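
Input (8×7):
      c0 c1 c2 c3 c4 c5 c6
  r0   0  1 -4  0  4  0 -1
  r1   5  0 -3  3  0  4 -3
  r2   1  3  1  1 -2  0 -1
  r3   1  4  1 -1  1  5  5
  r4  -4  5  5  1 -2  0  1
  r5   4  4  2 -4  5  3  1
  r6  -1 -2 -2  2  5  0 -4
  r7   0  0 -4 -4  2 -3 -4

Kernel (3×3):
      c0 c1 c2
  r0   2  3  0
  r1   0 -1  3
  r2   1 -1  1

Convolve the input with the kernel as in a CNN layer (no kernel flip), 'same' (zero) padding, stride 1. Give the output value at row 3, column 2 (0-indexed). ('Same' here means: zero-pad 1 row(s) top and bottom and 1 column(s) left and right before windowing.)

6

The receptive field on the zero-padded input at this output position is [3 1 1 / 4 1 -1 / 5 5 1]. Elementwise product with the kernel and sum: 3·2 + 1·3 + 1·-1 + -1·3 + 5·1 + 5·-1 + 1·1.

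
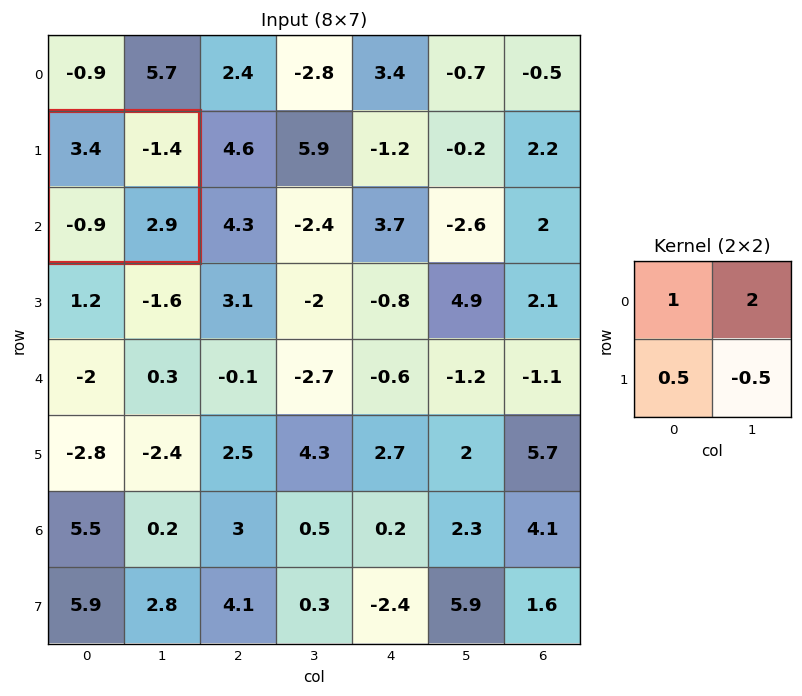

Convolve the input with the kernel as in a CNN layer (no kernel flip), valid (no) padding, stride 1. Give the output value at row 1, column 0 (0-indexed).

The receptive field on the input at this output position is [3.4 -1.4 / -0.9 2.9]. Elementwise product with the kernel and sum: 3.4·1 + -1.4·2 + -0.9·0.5 + 2.9·-0.5.

-1.3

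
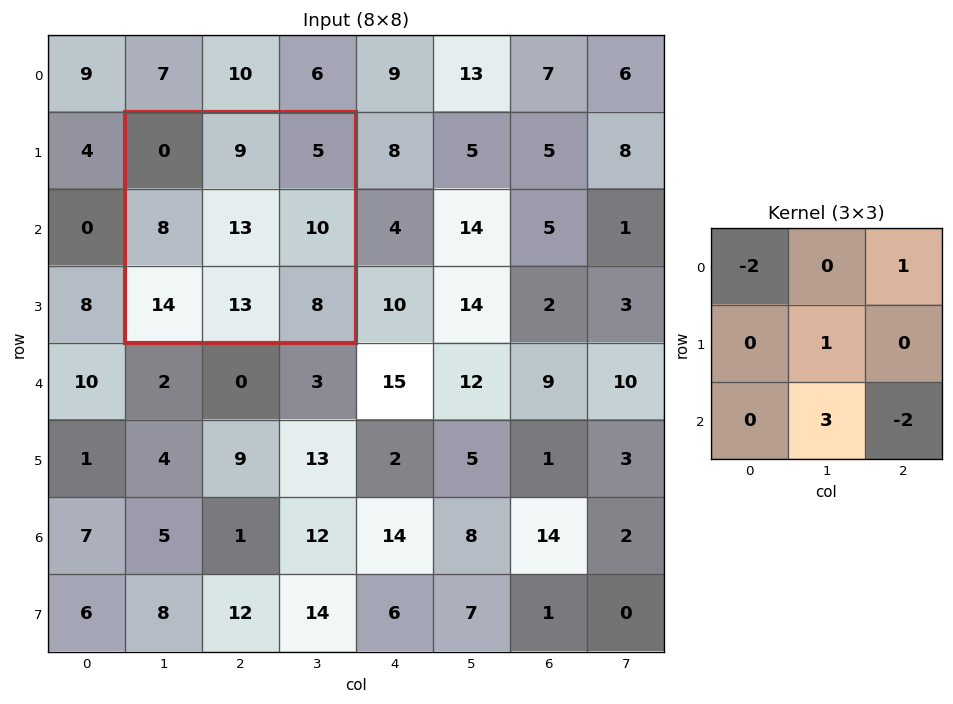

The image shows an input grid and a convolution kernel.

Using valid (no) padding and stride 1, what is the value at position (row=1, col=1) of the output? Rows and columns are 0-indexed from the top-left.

41

The receptive field on the input at this output position is [0 9 5 / 8 13 10 / 14 13 8]. Elementwise product with the kernel and sum: 0·-2 + 5·1 + 13·1 + 13·3 + 8·-2.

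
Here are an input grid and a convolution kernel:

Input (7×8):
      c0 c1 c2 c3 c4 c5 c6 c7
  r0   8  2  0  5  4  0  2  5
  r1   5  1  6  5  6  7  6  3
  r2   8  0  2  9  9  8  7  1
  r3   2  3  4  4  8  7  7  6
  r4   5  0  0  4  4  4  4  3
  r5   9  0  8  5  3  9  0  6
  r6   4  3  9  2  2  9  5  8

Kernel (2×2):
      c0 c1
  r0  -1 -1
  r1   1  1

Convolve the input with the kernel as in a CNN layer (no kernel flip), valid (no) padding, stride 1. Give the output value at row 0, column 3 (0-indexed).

2

The receptive field on the input at this output position is [5 4 / 5 6]. Elementwise product with the kernel and sum: 5·-1 + 4·-1 + 5·1 + 6·1.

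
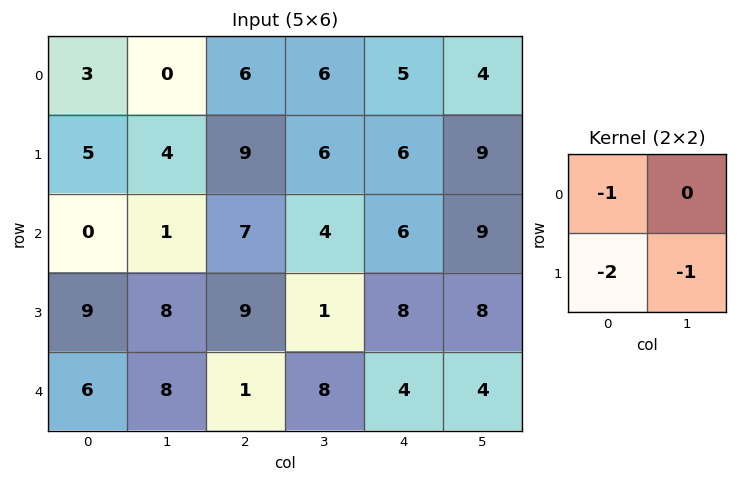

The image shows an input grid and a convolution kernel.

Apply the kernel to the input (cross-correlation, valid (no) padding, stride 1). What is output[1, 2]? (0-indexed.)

-27

The receptive field on the input at this output position is [9 6 / 7 4]. Elementwise product with the kernel and sum: 9·-1 + 7·-2 + 4·-1.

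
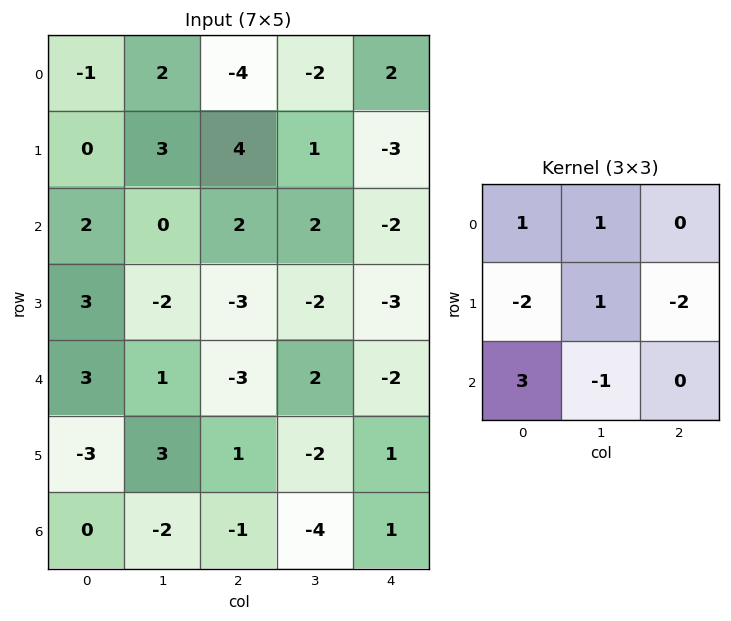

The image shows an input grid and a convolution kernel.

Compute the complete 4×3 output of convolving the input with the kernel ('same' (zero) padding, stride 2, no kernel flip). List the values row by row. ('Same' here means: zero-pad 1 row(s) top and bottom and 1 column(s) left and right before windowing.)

Output[0,0]: The receptive field on the zero-padded input at this output position is [0 0 0 / 0 -1 2 / 0 0 3]. Elementwise product with the kernel and sum: 0·1 + 0·1 + 0·-2 + -1·1 + 2·-2 + 0·3 + 0·-1.

-5 1 12
-1 2 -11
7 -6 -18
1 15 8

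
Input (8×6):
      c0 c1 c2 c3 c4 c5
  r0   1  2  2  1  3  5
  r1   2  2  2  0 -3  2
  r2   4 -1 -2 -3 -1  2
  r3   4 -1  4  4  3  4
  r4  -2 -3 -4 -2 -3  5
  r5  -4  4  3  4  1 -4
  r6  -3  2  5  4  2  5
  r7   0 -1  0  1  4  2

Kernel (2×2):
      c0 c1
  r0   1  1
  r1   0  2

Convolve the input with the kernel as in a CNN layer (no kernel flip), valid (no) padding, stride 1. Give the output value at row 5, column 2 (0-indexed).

The receptive field on the input at this output position is [3 4 / 5 4]. Elementwise product with the kernel and sum: 3·1 + 4·1 + 4·2.

15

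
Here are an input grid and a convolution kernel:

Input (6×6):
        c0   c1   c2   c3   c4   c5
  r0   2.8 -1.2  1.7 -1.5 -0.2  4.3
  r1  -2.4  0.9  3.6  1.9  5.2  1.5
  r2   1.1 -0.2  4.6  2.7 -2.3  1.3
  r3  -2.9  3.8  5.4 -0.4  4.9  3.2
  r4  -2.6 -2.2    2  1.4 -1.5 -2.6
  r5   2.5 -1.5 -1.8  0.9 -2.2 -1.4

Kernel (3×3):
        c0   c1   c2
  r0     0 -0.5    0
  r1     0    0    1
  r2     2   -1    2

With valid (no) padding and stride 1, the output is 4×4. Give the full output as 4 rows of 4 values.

Output[0,0]: The receptive field on the input at this output position is [2.8 -1.2 1.7 / -2.4 0.9 3.6 / 1.1 -0.2 4.6]. Elementwise product with the kernel and sum: -1.2·-0.5 + 3.6·1 + 1.1·2 + -0.2·-1 + 4.6·2.
Output[0,1]: The receptive field on the input at this output position is [-1.2 1.7 -1.5 / 0.9 3.6 1.9 / -0.2 4.6 2.7]. Elementwise product with the kernel and sum: 1.7·-0.5 + 1.9·1 + -0.2·2 + 4.6·-1 + 2.7·2.

15.8 1.45 7.85 11.9
5.35 2.3 17.75 -0.6
6.5 -6.3 3.15 3.45
3 -0.7 -10.2 -3.85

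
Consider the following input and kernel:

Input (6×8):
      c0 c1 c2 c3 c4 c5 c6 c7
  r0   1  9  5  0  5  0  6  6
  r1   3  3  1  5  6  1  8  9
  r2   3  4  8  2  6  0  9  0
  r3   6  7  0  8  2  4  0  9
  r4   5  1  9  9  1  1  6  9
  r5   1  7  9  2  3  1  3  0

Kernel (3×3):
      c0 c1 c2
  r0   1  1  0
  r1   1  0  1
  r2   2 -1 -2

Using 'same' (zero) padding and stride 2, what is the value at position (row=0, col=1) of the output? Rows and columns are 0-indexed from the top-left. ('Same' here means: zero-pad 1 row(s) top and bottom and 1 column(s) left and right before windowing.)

The receptive field on the zero-padded input at this output position is [0 0 0 / 9 5 0 / 3 1 5]. Elementwise product with the kernel and sum: 0·1 + 0·1 + 9·1 + 0·1 + 3·2 + 1·-1 + 5·-2.

4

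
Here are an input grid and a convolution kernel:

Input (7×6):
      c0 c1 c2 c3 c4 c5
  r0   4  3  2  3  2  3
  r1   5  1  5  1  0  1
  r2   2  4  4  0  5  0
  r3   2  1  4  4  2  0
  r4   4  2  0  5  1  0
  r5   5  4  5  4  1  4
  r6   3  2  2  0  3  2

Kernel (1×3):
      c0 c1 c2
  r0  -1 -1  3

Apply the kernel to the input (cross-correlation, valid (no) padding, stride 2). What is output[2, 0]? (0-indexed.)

-6

The receptive field on the input at this output position is [4 2 0]. Elementwise product with the kernel and sum: 4·-1 + 2·-1 + 0·3.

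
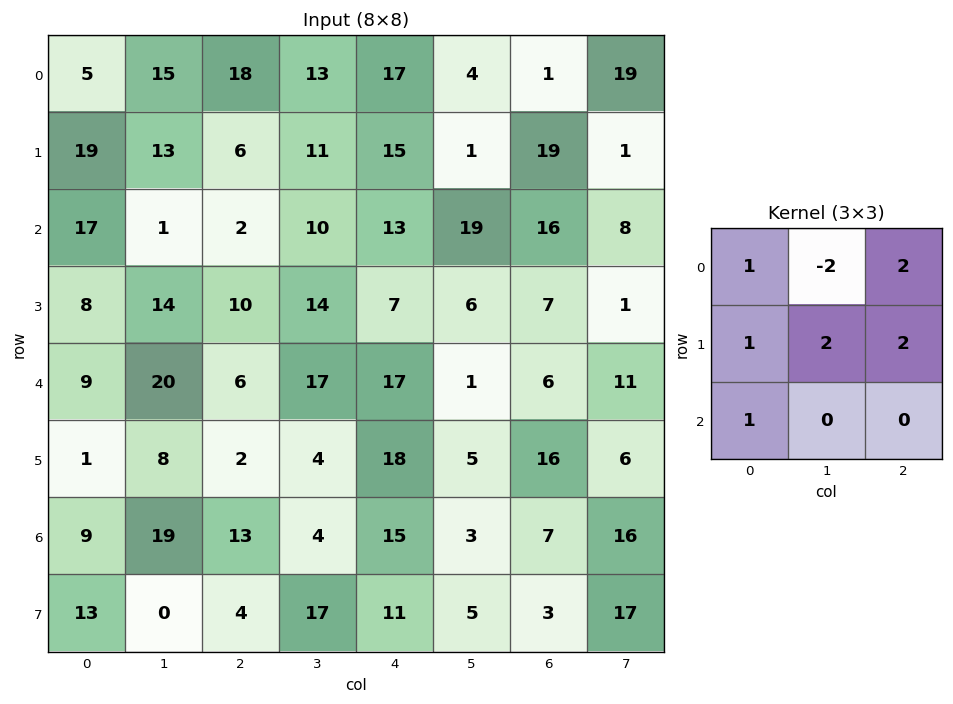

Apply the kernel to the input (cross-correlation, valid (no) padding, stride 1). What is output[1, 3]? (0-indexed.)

71

The receptive field on the input at this output position is [11 15 1 / 10 13 19 / 14 7 6]. Elementwise product with the kernel and sum: 11·1 + 15·-2 + 1·2 + 10·1 + 13·2 + 19·2 + 14·1.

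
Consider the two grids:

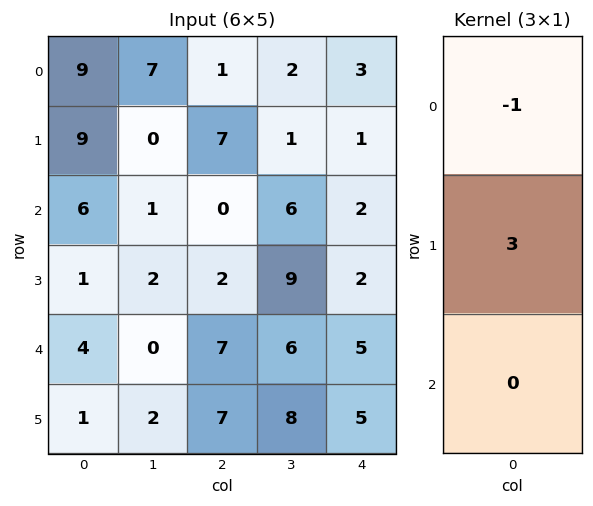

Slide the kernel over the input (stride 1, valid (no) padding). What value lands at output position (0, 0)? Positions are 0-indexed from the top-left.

The receptive field on the input at this output position is [9 / 9 / 6]. Elementwise product with the kernel and sum: 9·-1 + 9·3.

18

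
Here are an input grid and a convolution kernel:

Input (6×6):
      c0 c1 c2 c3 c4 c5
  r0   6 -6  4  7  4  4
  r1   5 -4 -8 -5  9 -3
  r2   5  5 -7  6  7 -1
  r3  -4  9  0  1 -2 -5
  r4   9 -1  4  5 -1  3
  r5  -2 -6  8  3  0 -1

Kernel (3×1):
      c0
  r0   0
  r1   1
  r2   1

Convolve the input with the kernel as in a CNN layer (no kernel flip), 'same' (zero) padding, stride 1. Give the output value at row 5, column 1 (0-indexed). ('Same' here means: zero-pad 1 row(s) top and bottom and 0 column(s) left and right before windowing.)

The receptive field on the zero-padded input at this output position is [-1 / -6 / 0]. Elementwise product with the kernel and sum: -6·1 + 0·1.

-6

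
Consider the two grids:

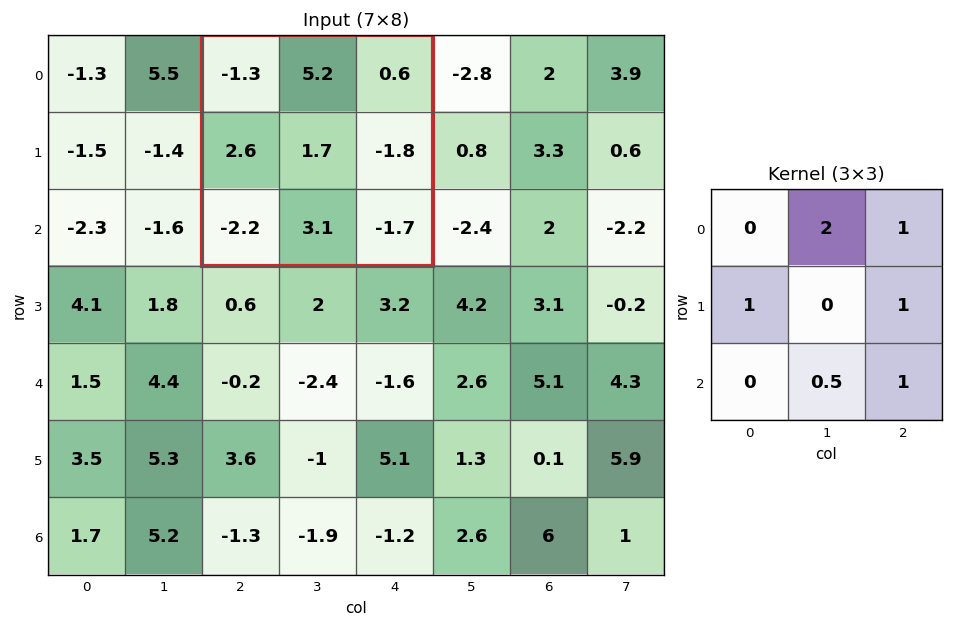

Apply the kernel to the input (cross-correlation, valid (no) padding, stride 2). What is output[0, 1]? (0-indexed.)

11.65

The receptive field on the input at this output position is [-1.3 5.2 0.6 / 2.6 1.7 -1.8 / -2.2 3.1 -1.7]. Elementwise product with the kernel and sum: 5.2·2 + 0.6·1 + 2.6·1 + -1.8·1 + 3.1·0.5 + -1.7·1.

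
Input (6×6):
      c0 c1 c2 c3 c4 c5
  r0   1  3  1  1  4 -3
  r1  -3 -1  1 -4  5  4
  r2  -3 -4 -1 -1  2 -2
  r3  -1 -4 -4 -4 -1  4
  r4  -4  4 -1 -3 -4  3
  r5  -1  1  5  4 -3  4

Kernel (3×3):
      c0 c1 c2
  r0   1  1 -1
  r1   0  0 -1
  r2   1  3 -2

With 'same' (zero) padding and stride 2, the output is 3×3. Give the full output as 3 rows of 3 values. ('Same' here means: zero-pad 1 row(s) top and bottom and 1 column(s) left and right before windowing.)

-10 9 6
7 -3 -16
-6 7 -25

Output[0,0]: The receptive field on the zero-padded input at this output position is [0 0 0 / 0 1 3 / 0 -3 -1]. Elementwise product with the kernel and sum: 0·1 + 0·1 + 0·-1 + 3·-1 + 0·1 + -3·3 + -1·-2.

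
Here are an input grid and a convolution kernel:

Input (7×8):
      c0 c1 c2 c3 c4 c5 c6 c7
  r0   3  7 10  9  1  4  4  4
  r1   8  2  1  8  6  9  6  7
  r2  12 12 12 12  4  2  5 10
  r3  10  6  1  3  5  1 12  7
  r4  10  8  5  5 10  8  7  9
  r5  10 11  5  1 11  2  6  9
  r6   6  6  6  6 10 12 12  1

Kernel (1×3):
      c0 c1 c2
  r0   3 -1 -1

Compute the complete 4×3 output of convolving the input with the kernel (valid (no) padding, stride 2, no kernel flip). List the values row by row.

Output[0,0]: The receptive field on the input at this output position is [3 7 10]. Elementwise product with the kernel and sum: 3·3 + 7·-1 + 10·-1.

-8 20 -5
12 20 5
17 0 15
6 2 6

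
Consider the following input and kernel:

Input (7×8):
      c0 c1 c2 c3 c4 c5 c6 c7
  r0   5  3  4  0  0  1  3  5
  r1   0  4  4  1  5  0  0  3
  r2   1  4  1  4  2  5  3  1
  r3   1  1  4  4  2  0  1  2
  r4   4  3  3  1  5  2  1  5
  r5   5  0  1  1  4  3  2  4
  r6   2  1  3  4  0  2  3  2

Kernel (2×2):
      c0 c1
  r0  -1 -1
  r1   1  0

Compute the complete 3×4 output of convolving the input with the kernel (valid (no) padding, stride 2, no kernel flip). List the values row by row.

-8 0 4 -8
-4 -1 -5 -3
-2 -3 -3 -4

Output[0,0]: The receptive field on the input at this output position is [5 3 / 0 4]. Elementwise product with the kernel and sum: 5·-1 + 3·-1 + 0·1.
Output[0,1]: The receptive field on the input at this output position is [4 0 / 4 1]. Elementwise product with the kernel and sum: 4·-1 + 0·-1 + 4·1.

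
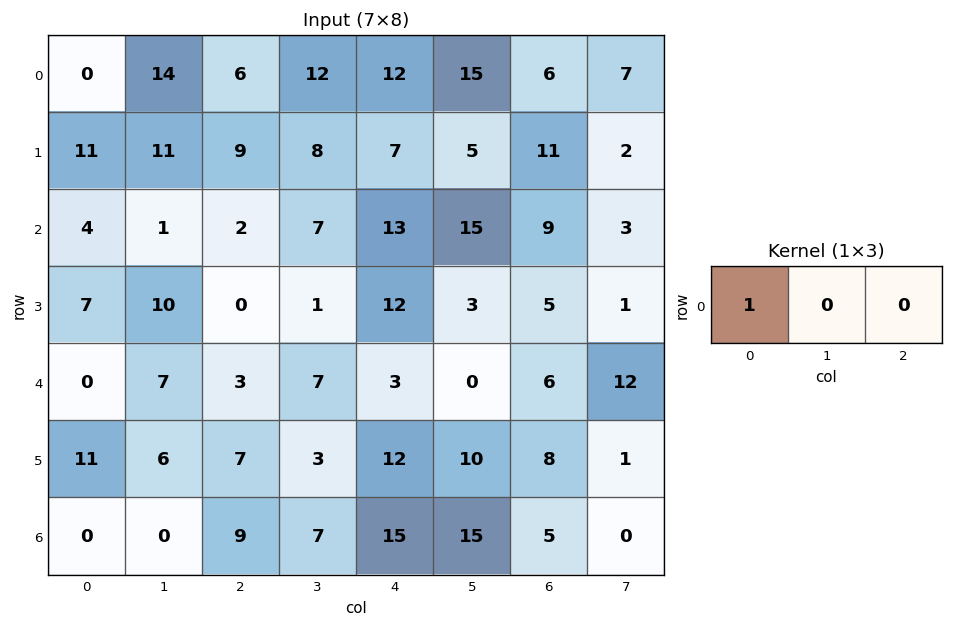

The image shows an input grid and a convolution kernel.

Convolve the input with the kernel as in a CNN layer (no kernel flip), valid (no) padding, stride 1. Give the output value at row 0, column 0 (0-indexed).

The receptive field on the input at this output position is [0 14 6]. Elementwise product with the kernel and sum: 0·1.

0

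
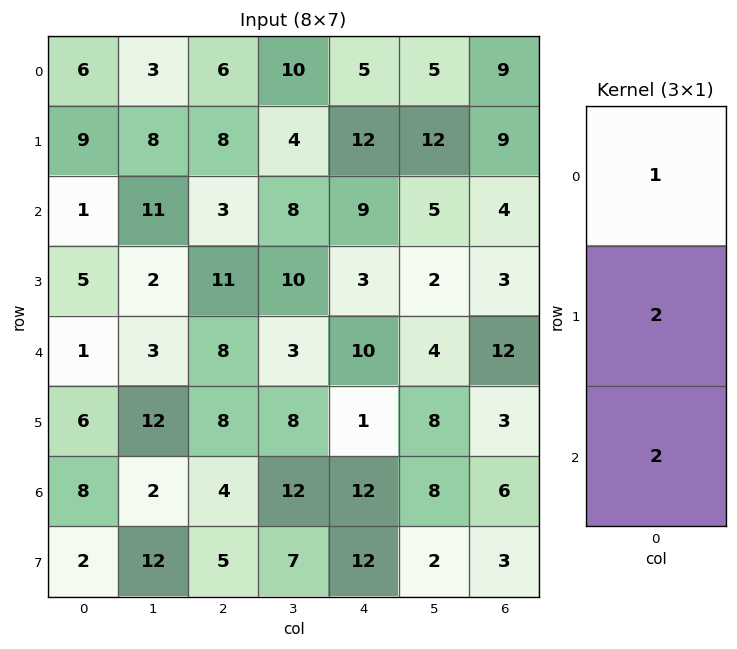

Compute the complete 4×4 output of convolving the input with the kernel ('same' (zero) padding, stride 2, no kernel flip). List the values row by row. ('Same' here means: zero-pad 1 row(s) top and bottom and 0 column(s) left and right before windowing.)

30 28 34 36
21 36 36 23
19 43 25 33
26 26 49 21

Output[0,0]: The receptive field on the zero-padded input at this output position is [0 / 6 / 9]. Elementwise product with the kernel and sum: 0·1 + 6·2 + 9·2.
Output[0,1]: The receptive field on the zero-padded input at this output position is [0 / 6 / 8]. Elementwise product with the kernel and sum: 0·1 + 6·2 + 8·2.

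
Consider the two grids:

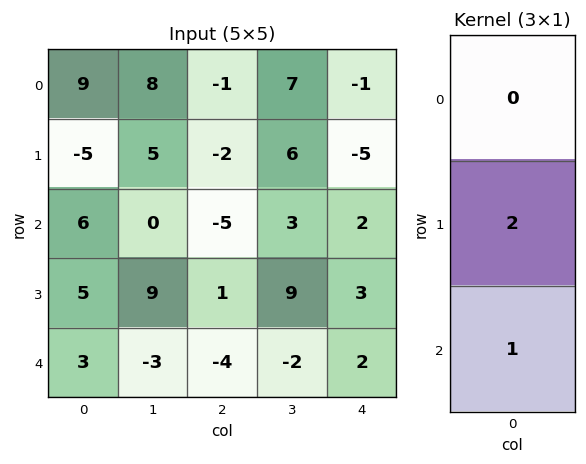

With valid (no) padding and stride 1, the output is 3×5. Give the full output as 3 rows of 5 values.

Output[0,0]: The receptive field on the input at this output position is [9 / -5 / 6]. Elementwise product with the kernel and sum: -5·2 + 6·1.

-4 10 -9 15 -8
17 9 -9 15 7
13 15 -2 16 8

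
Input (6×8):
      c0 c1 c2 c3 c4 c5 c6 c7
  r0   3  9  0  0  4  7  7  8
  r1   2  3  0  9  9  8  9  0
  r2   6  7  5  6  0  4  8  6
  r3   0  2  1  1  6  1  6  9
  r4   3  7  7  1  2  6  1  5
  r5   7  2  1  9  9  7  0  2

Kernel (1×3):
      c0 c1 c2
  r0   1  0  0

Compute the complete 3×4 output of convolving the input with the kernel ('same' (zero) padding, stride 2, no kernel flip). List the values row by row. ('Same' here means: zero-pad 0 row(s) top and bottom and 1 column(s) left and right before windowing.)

Output[0,0]: The receptive field on the zero-padded input at this output position is [0 3 9]. Elementwise product with the kernel and sum: 0·1.
Output[0,1]: The receptive field on the zero-padded input at this output position is [9 0 0]. Elementwise product with the kernel and sum: 9·1.

0 9 0 7
0 7 6 4
0 7 1 6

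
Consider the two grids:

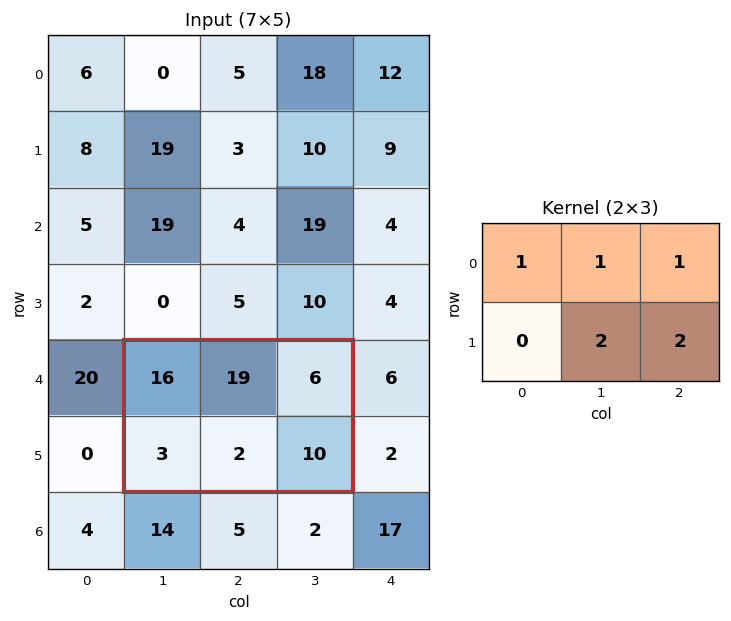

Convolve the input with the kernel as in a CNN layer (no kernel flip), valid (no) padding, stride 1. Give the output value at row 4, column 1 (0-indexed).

65

The receptive field on the input at this output position is [16 19 6 / 3 2 10]. Elementwise product with the kernel and sum: 16·1 + 19·1 + 6·1 + 2·2 + 10·2.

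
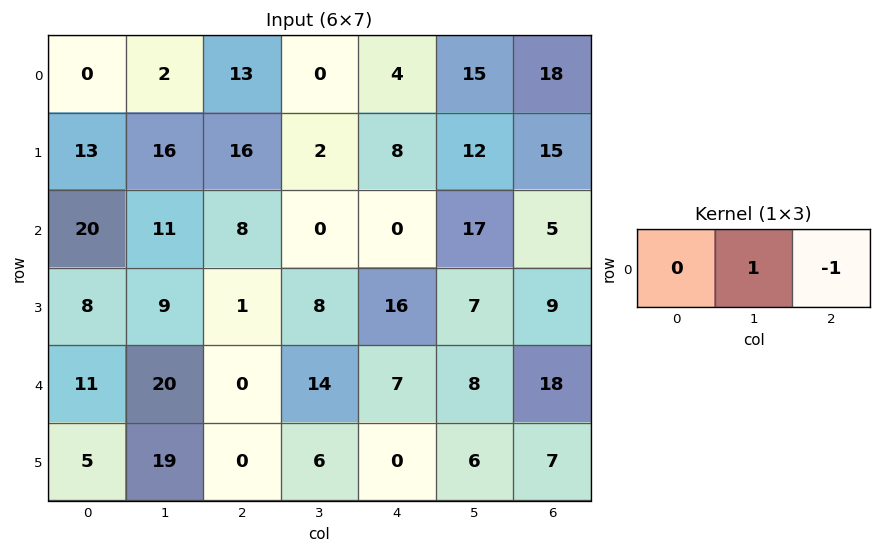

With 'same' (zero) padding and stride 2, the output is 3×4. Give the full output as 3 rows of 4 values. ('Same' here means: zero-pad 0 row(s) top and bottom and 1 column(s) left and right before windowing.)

-2 13 -11 18
9 8 -17 5
-9 -14 -1 18

Output[0,0]: The receptive field on the zero-padded input at this output position is [0 0 2]. Elementwise product with the kernel and sum: 0·1 + 2·-1.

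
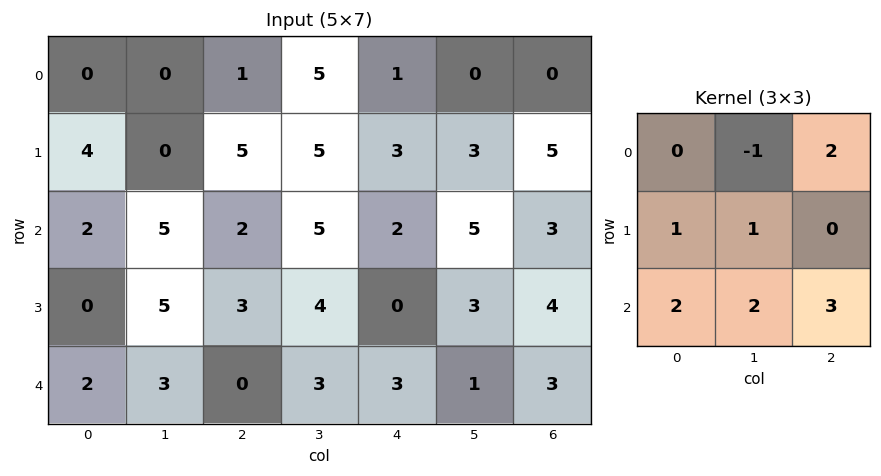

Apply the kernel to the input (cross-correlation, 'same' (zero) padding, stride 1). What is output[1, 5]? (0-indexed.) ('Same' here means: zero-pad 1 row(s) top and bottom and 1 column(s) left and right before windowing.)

The receptive field on the zero-padded input at this output position is [1 0 0 / 3 3 5 / 2 5 3]. Elementwise product with the kernel and sum: 0·-1 + 0·2 + 3·1 + 3·1 + 2·2 + 5·2 + 3·3.

29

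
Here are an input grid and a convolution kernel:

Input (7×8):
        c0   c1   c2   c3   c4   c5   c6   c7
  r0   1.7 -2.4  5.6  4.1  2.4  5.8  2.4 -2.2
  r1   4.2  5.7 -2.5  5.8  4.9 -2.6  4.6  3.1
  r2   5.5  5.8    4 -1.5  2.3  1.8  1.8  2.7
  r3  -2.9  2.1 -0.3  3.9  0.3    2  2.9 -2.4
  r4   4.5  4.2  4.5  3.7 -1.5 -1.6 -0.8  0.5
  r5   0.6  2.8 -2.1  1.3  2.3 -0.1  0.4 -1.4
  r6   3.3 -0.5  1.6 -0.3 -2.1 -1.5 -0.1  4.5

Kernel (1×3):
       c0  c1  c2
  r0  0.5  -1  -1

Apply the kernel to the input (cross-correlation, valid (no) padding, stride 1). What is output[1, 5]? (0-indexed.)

The receptive field on the input at this output position is [-2.6 4.6 3.1]. Elementwise product with the kernel and sum: -2.6·0.5 + 4.6·-1 + 3.1·-1.

-9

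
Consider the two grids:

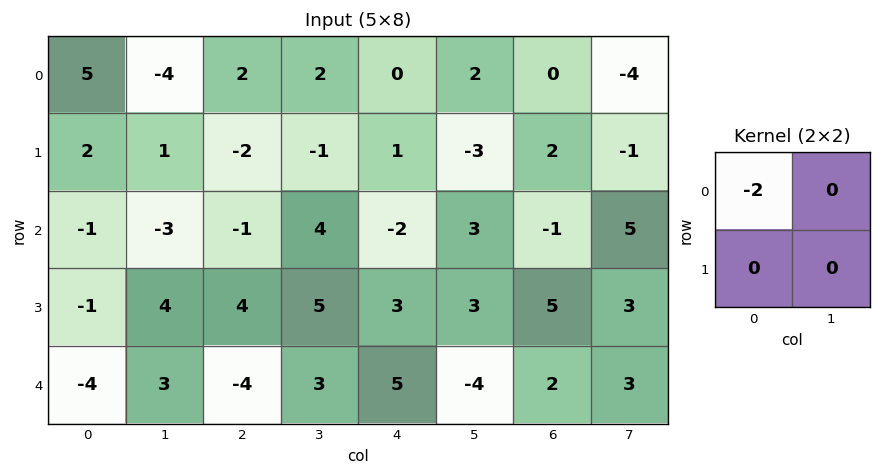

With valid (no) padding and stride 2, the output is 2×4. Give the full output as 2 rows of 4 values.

-10 -4 0 0
2 2 4 2

Output[0,0]: The receptive field on the input at this output position is [5 -4 / 2 1]. Elementwise product with the kernel and sum: 5·-2.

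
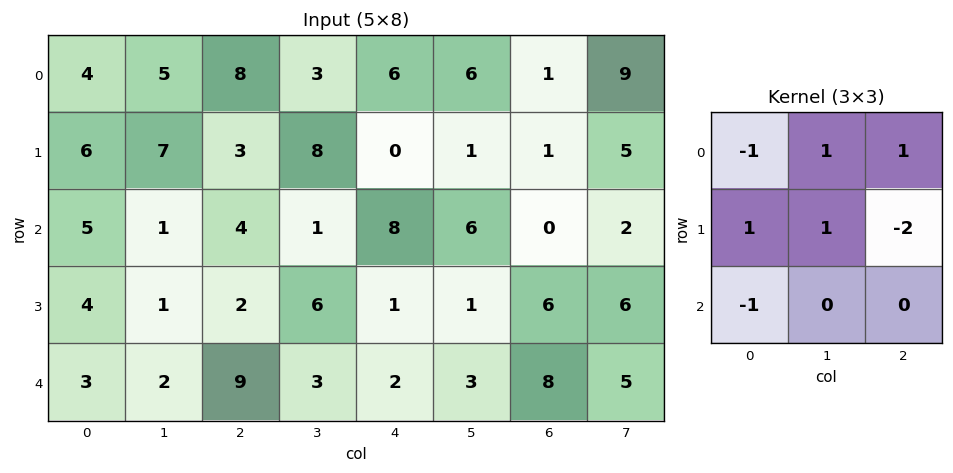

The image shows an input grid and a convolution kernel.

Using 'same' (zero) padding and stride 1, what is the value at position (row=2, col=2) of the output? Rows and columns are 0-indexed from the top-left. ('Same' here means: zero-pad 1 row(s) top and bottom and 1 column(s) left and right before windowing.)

6

The receptive field on the zero-padded input at this output position is [7 3 8 / 1 4 1 / 1 2 6]. Elementwise product with the kernel and sum: 7·-1 + 3·1 + 8·1 + 1·1 + 4·1 + 1·-2 + 1·-1.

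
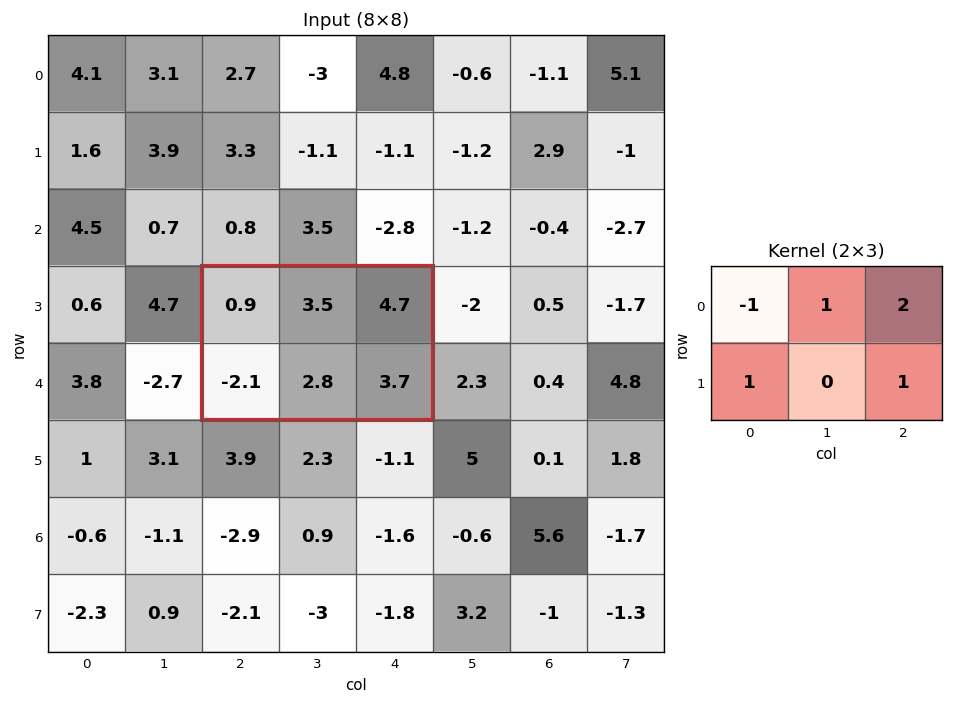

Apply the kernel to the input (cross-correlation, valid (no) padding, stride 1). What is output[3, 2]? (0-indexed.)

13.6

The receptive field on the input at this output position is [0.9 3.5 4.7 / -2.1 2.8 3.7]. Elementwise product with the kernel and sum: 0.9·-1 + 3.5·1 + 4.7·2 + -2.1·1 + 3.7·1.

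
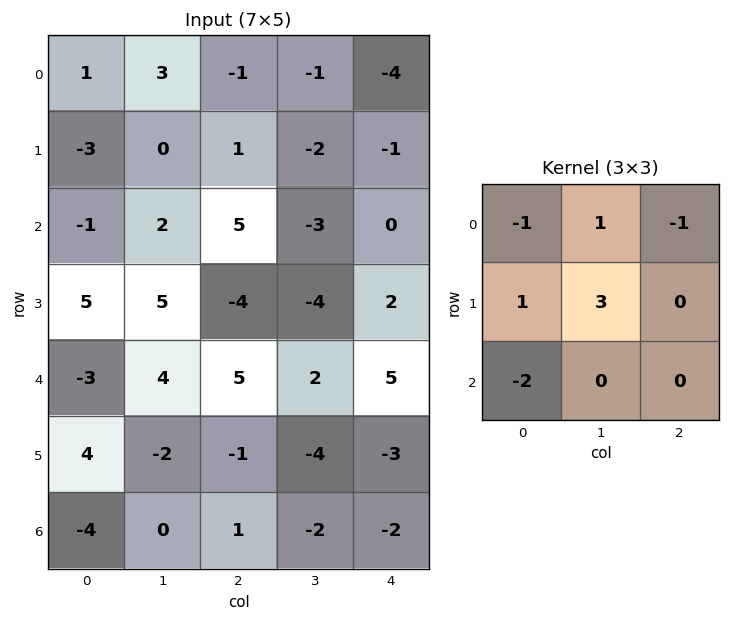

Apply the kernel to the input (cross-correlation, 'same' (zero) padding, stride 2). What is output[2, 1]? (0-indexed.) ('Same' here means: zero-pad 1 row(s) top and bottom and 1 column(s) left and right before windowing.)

The receptive field on the zero-padded input at this output position is [5 -4 -4 / 4 5 2 / -2 -1 -4]. Elementwise product with the kernel and sum: 5·-1 + -4·1 + -4·-1 + 4·1 + 5·3 + -2·-2.

18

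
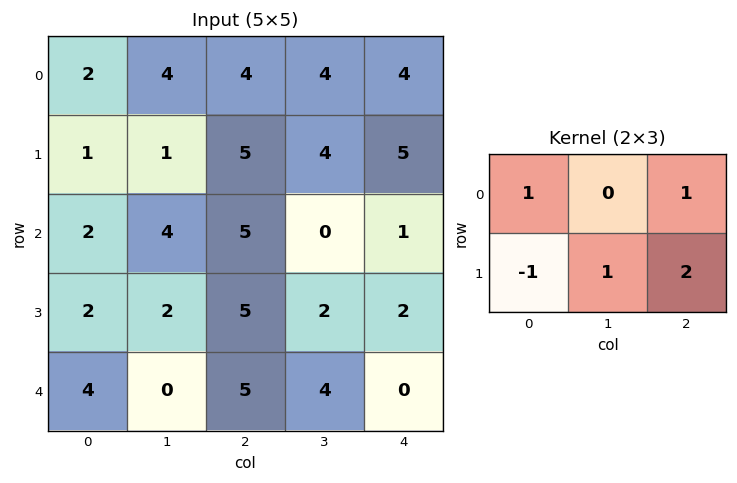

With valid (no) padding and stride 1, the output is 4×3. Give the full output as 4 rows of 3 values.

16 20 17
18 6 7
17 11 7
13 17 6

Output[0,0]: The receptive field on the input at this output position is [2 4 4 / 1 1 5]. Elementwise product with the kernel and sum: 2·1 + 4·1 + 1·-1 + 1·1 + 5·2.
Output[0,1]: The receptive field on the input at this output position is [4 4 4 / 1 5 4]. Elementwise product with the kernel and sum: 4·1 + 4·1 + 1·-1 + 5·1 + 4·2.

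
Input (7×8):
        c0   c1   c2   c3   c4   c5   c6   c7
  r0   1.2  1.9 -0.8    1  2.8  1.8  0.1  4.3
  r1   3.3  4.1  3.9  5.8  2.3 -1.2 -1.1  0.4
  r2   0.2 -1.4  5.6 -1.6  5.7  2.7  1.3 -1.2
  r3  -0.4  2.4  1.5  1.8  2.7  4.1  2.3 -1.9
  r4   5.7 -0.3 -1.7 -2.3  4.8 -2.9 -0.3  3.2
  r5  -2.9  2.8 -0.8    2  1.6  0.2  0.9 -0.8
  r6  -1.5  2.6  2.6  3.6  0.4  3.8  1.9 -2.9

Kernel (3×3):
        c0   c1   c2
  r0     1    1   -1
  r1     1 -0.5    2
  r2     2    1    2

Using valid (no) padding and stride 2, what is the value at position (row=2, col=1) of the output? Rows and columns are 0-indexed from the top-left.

The receptive field on the input at this output position is [-1.7 -2.3 4.8 / -0.8 2 1.6 / 2.6 3.6 0.4]. Elementwise product with the kernel and sum: -1.7·1 + -2.3·1 + 4.8·-1 + -0.8·1 + 2·-0.5 + 1.6·2 + 2.6·2 + 3.6·1 + 0.4·2.

2.2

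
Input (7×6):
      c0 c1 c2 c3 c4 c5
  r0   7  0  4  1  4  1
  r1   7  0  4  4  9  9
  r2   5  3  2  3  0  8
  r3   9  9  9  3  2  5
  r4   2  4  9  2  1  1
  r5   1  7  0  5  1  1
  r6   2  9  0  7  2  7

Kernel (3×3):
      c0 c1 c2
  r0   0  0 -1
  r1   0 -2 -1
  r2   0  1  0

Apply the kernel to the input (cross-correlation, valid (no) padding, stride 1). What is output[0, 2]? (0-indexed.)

The receptive field on the input at this output position is [4 1 4 / 4 4 9 / 2 3 0]. Elementwise product with the kernel and sum: 4·-1 + 4·-2 + 9·-1 + 3·1.

-18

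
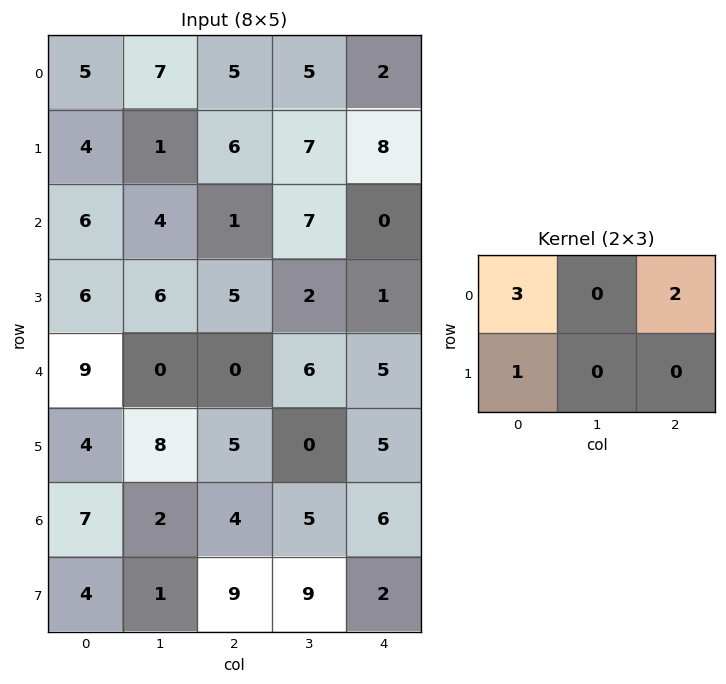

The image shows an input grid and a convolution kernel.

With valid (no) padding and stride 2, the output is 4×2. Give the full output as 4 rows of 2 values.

29 25
26 8
31 15
33 33

Output[0,0]: The receptive field on the input at this output position is [5 7 5 / 4 1 6]. Elementwise product with the kernel and sum: 5·3 + 5·2 + 4·1.
Output[0,1]: The receptive field on the input at this output position is [5 5 2 / 6 7 8]. Elementwise product with the kernel and sum: 5·3 + 2·2 + 6·1.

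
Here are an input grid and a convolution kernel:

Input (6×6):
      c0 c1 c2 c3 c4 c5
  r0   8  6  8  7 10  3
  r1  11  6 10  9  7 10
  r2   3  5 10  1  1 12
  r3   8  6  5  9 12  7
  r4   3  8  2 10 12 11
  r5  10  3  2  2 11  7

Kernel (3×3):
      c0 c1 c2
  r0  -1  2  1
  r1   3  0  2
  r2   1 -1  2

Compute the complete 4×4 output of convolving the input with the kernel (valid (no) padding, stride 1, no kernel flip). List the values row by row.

83 50 71 87
52 59 67 53
50 78 48 74
33 62 77 79

Output[0,0]: The receptive field on the input at this output position is [8 6 8 / 11 6 10 / 3 5 10]. Elementwise product with the kernel and sum: 8·-1 + 6·2 + 8·1 + 11·3 + 10·2 + 3·1 + 5·-1 + 10·2.
Output[0,1]: The receptive field on the input at this output position is [6 8 7 / 6 10 9 / 5 10 1]. Elementwise product with the kernel and sum: 6·-1 + 8·2 + 7·1 + 6·3 + 9·2 + 5·1 + 10·-1 + 1·2.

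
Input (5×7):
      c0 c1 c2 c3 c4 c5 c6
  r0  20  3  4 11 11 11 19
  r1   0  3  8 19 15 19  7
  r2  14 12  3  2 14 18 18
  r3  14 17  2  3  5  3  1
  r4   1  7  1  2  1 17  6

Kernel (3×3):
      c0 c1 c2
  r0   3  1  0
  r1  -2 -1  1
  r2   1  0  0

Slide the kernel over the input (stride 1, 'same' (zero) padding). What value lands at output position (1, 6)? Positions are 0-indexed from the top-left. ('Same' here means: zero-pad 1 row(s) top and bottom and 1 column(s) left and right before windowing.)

25

The receptive field on the zero-padded input at this output position is [11 19 0 / 19 7 0 / 18 18 0]. Elementwise product with the kernel and sum: 11·3 + 19·1 + 19·-2 + 7·-1 + 0·1 + 18·1.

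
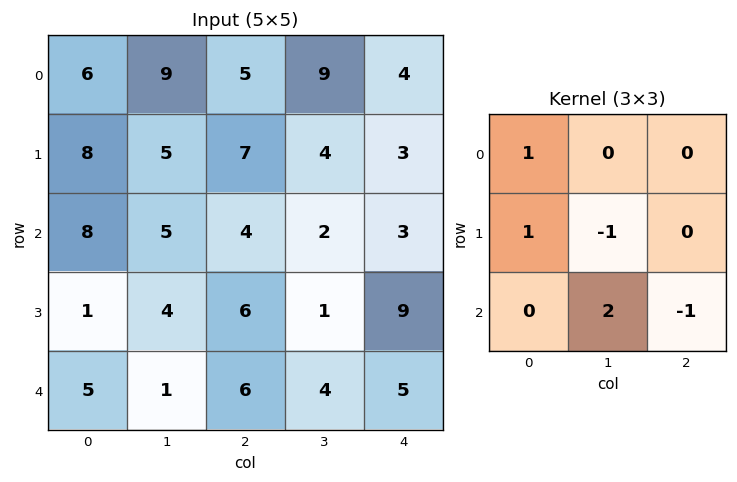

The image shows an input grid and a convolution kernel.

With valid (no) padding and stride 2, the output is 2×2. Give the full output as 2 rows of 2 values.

15 9
1 12

Output[0,0]: The receptive field on the input at this output position is [6 9 5 / 8 5 7 / 8 5 4]. Elementwise product with the kernel and sum: 6·1 + 8·1 + 5·-1 + 5·2 + 4·-1.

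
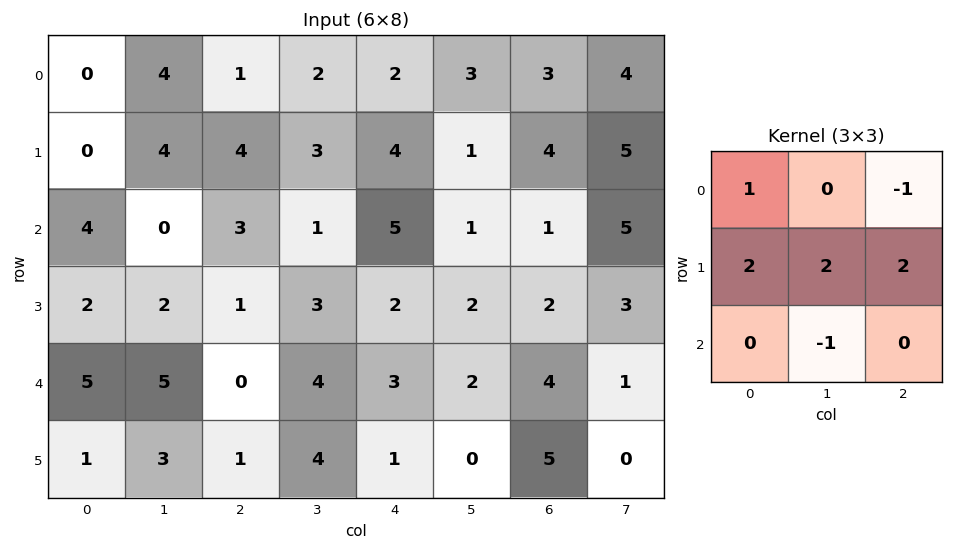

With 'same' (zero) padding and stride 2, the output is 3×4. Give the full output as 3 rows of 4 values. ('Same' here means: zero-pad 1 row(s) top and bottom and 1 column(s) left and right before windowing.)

8 10 10 16
2 8 14 8
17 16 18 8

Output[0,0]: The receptive field on the zero-padded input at this output position is [0 0 0 / 0 0 4 / 0 0 4]. Elementwise product with the kernel and sum: 0·1 + 0·-1 + 0·2 + 0·2 + 4·2 + 0·-1.
Output[0,1]: The receptive field on the zero-padded input at this output position is [0 0 0 / 4 1 2 / 4 4 3]. Elementwise product with the kernel and sum: 0·1 + 0·-1 + 4·2 + 1·2 + 2·2 + 4·-1.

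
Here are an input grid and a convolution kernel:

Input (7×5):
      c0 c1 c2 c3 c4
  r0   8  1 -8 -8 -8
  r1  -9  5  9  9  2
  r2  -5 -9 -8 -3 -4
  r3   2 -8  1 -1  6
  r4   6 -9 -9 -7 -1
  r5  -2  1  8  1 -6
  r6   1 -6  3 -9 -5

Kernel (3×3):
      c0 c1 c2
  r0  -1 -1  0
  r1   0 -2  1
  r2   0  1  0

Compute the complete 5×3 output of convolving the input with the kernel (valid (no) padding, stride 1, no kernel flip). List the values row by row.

Output[0,0]: The receptive field on the input at this output position is [8 1 -8 / -9 5 9 / -5 -9 -8]. Elementwise product with the kernel and sum: 8·-1 + 1·-1 + 5·-2 + 9·1 + -9·1.
Output[0,1]: The receptive field on the input at this output position is [1 -8 -8 / 5 9 9 / -9 -8 -3]. Elementwise product with the kernel and sum: 1·-1 + -8·-1 + 9·-2 + 9·1 + -8·1.

-19 -10 -3
6 0 -17
22 5 12
16 26 14
3 6 -1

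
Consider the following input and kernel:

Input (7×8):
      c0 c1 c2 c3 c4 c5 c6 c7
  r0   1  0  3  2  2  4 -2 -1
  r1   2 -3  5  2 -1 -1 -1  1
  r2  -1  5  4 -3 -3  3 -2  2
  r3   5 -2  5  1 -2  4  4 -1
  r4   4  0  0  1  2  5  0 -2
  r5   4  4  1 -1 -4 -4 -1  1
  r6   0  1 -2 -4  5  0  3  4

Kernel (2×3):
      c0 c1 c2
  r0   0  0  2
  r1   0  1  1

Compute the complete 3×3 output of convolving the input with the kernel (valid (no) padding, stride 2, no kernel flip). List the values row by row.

8 5 -6
11 -7 4
5 -1 -5

Output[0,0]: The receptive field on the input at this output position is [1 0 3 / 2 -3 5]. Elementwise product with the kernel and sum: 3·2 + -3·1 + 5·1.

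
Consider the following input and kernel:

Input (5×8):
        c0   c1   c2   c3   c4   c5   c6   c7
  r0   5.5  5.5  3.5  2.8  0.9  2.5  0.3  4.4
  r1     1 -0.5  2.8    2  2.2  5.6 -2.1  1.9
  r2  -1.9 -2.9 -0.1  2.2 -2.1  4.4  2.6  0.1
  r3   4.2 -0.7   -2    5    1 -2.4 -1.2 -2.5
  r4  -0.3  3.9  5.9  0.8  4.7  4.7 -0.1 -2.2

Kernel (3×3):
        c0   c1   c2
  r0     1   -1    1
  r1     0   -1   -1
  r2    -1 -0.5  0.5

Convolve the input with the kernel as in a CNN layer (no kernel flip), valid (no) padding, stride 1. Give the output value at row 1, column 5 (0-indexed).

The receptive field on the input at this output position is [5.6 -2.1 1.9 / 4.4 2.6 0.1 / -2.4 -1.2 -2.5]. Elementwise product with the kernel and sum: 5.6·1 + -2.1·-1 + 1.9·1 + 2.6·-1 + 0.1·-1 + -2.4·-1 + -1.2·-0.5 + -2.5·0.5.

8.65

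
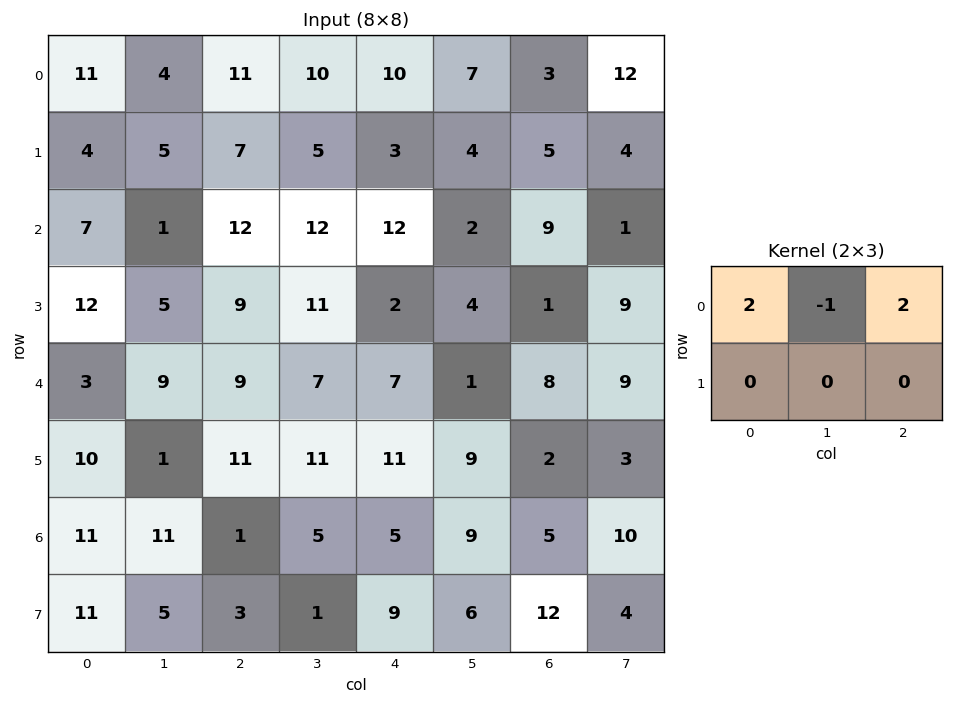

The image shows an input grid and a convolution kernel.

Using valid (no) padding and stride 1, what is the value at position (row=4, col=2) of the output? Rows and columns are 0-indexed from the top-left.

The receptive field on the input at this output position is [9 7 7 / 11 11 11]. Elementwise product with the kernel and sum: 9·2 + 7·-1 + 7·2.

25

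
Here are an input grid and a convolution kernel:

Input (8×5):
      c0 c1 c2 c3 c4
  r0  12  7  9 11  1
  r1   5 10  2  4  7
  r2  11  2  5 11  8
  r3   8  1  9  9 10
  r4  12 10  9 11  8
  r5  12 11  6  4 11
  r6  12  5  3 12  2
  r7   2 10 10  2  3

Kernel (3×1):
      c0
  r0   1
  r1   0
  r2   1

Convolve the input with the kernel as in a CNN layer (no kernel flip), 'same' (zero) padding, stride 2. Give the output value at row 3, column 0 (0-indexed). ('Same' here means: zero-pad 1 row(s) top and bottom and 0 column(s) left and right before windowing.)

The receptive field on the zero-padded input at this output position is [12 / 12 / 2]. Elementwise product with the kernel and sum: 12·1 + 2·1.

14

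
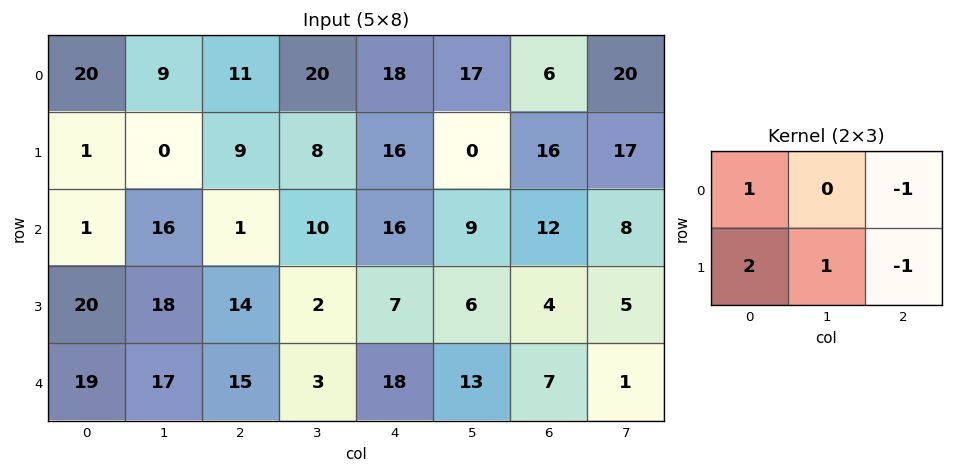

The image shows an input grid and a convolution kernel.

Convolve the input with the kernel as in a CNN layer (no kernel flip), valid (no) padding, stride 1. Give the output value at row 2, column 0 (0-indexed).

The receptive field on the input at this output position is [1 16 1 / 20 18 14]. Elementwise product with the kernel and sum: 1·1 + 1·-1 + 20·2 + 18·1 + 14·-1.

44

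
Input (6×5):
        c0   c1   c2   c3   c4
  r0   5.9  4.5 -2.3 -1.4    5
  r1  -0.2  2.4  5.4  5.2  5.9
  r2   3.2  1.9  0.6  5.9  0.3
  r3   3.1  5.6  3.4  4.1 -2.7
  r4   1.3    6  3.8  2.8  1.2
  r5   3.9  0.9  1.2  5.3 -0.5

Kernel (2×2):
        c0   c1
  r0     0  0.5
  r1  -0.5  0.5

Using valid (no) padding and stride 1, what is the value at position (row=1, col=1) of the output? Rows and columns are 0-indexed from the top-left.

2.05

The receptive field on the input at this output position is [2.4 5.4 / 1.9 0.6]. Elementwise product with the kernel and sum: 5.4·0.5 + 1.9·-0.5 + 0.6·0.5.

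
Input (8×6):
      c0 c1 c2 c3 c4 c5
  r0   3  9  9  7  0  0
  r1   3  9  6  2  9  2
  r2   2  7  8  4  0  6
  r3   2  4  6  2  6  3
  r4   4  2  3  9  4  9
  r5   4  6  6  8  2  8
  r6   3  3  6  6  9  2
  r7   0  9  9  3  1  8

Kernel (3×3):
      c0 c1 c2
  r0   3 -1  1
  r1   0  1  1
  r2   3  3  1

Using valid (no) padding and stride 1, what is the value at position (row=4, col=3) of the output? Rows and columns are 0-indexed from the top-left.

89

The receptive field on the input at this output position is [9 4 9 / 8 2 8 / 6 9 2]. Elementwise product with the kernel and sum: 9·3 + 4·-1 + 9·1 + 2·1 + 8·1 + 6·3 + 9·3 + 2·1.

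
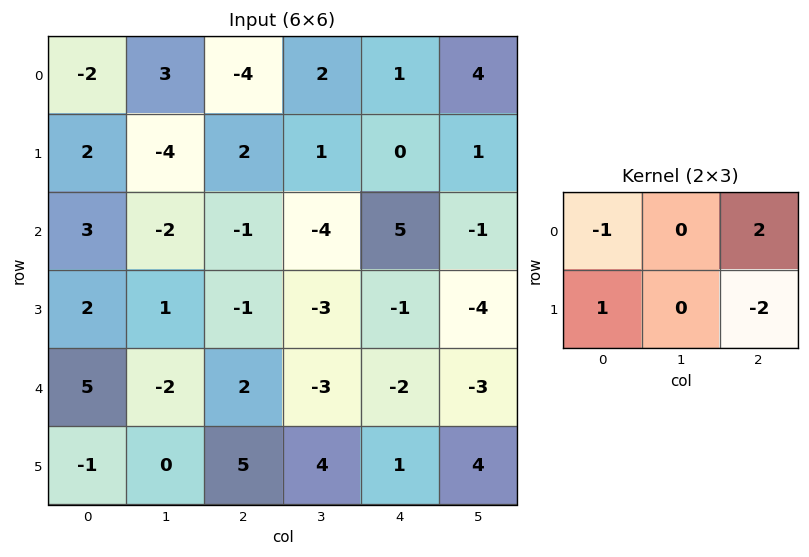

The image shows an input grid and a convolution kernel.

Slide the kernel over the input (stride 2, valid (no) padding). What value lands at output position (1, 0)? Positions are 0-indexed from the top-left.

The receptive field on the input at this output position is [3 -2 -1 / 2 1 -1]. Elementwise product with the kernel and sum: 3·-1 + -1·2 + 2·1 + -1·-2.

-1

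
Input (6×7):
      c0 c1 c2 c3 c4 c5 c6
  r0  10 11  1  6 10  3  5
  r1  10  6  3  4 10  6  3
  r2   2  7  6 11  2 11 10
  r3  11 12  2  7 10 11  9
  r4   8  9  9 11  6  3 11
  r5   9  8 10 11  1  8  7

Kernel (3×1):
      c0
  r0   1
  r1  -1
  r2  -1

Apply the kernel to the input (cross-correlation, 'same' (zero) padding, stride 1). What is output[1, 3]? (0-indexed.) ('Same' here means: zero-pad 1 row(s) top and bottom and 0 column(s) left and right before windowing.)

-9

The receptive field on the zero-padded input at this output position is [6 / 4 / 11]. Elementwise product with the kernel and sum: 6·1 + 4·-1 + 11·-1.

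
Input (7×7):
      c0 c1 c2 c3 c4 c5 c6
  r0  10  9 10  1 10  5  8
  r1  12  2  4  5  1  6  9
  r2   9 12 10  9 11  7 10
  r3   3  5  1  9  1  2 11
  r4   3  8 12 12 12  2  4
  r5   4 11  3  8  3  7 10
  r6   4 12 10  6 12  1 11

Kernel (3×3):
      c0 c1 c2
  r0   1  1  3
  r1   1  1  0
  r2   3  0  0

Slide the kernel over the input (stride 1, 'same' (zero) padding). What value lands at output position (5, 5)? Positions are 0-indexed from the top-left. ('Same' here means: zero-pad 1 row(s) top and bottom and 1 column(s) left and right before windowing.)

72

The receptive field on the zero-padded input at this output position is [12 2 4 / 3 7 10 / 12 1 11]. Elementwise product with the kernel and sum: 12·1 + 2·1 + 4·3 + 3·1 + 7·1 + 12·3.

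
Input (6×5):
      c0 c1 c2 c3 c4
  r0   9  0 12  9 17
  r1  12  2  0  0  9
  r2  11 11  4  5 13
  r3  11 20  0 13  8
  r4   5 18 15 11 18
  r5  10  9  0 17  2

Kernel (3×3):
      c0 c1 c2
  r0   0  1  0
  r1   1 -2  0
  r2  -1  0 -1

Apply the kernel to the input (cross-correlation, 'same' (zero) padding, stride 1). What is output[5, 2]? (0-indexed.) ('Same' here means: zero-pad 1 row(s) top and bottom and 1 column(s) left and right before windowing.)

24

The receptive field on the zero-padded input at this output position is [18 15 11 / 9 0 17 / 0 0 0]. Elementwise product with the kernel and sum: 15·1 + 9·1 + 0·-2 + 0·-1 + 0·-1.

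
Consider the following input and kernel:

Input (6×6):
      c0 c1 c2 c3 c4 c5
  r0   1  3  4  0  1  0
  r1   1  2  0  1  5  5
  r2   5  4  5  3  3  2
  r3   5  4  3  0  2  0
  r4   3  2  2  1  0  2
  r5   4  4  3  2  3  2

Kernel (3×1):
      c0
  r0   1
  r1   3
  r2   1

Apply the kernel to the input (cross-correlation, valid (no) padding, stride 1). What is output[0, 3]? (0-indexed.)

6

The receptive field on the input at this output position is [0 / 1 / 3]. Elementwise product with the kernel and sum: 0·1 + 1·3 + 3·1.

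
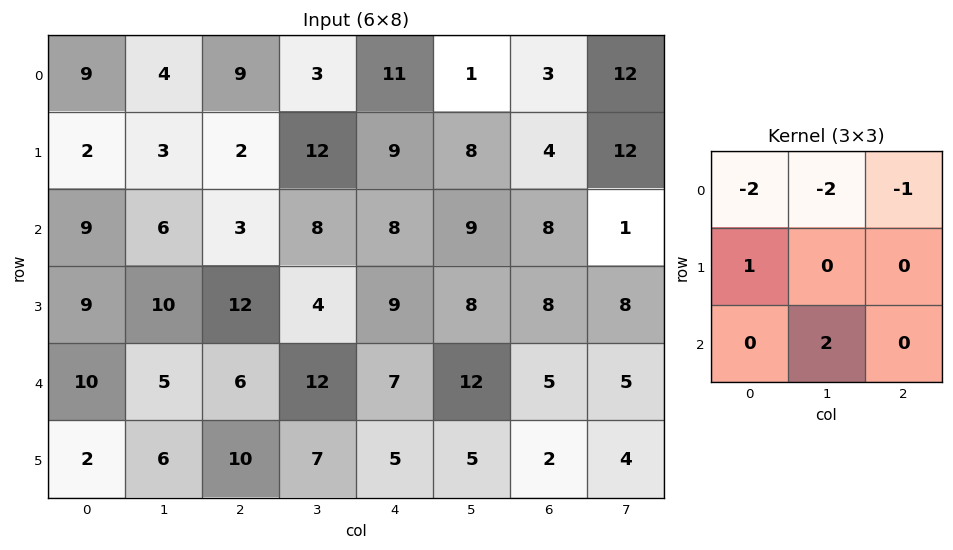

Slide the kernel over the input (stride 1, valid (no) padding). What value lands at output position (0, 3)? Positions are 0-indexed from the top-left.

-1

The receptive field on the input at this output position is [3 11 1 / 12 9 8 / 8 8 9]. Elementwise product with the kernel and sum: 3·-2 + 11·-2 + 1·-1 + 12·1 + 8·2.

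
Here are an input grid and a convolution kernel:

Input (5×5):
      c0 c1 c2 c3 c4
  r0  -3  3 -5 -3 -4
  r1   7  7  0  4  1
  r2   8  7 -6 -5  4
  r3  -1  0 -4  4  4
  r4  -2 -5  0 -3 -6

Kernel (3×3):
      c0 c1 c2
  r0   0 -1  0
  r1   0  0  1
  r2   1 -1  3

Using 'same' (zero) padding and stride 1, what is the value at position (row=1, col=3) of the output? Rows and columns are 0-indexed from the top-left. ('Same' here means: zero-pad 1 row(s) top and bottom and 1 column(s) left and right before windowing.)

The receptive field on the zero-padded input at this output position is [-5 -3 -4 / 0 4 1 / -6 -5 4]. Elementwise product with the kernel and sum: -3·-1 + 1·1 + -6·1 + -5·-1 + 4·3.

15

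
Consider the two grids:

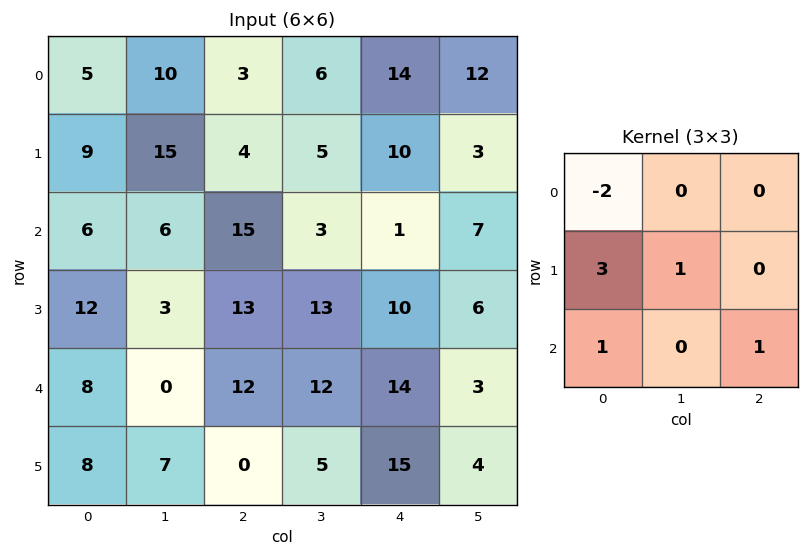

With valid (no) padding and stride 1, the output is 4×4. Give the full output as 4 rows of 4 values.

Output[0,0]: The receptive field on the input at this output position is [5 10 3 / 9 15 4 / 6 6 15]. Elementwise product with the kernel and sum: 5·-2 + 9·3 + 15·1 + 6·1 + 15·1.

53 38 27 23
31 19 63 19
47 22 48 58
8 18 37 33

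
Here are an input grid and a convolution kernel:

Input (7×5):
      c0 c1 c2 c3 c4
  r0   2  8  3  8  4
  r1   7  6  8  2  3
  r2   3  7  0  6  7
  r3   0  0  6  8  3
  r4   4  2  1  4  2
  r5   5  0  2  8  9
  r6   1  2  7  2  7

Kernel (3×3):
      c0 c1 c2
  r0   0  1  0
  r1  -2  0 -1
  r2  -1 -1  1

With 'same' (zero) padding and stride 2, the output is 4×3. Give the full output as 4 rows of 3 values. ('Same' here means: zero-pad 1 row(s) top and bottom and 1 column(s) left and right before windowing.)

-9 -36 -21
0 -10 -20
-7 4 -22
3 -4 5

Output[0,0]: The receptive field on the zero-padded input at this output position is [0 0 0 / 0 2 8 / 0 7 6]. Elementwise product with the kernel and sum: 0·1 + 0·-2 + 8·-1 + 0·-1 + 7·-1 + 6·1.
Output[0,1]: The receptive field on the zero-padded input at this output position is [0 0 0 / 8 3 8 / 6 8 2]. Elementwise product with the kernel and sum: 0·1 + 8·-2 + 8·-1 + 6·-1 + 8·-1 + 2·1.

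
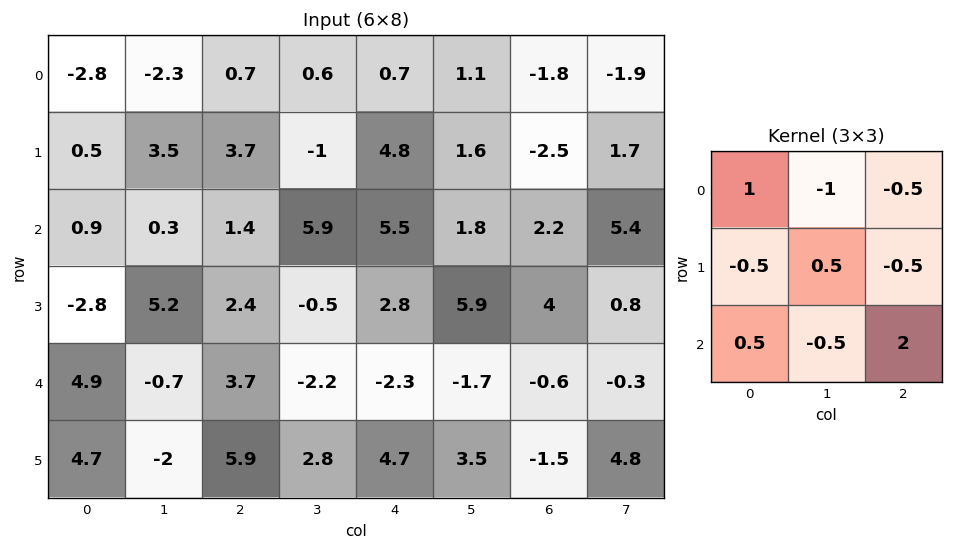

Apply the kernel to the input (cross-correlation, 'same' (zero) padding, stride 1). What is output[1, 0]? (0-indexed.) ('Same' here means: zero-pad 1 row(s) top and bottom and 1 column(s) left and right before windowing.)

The receptive field on the zero-padded input at this output position is [0 -2.8 -2.3 / 0 0.5 3.5 / 0 0.9 0.3]. Elementwise product with the kernel and sum: 0·1 + -2.8·-1 + -2.3·-0.5 + 0·-0.5 + 0.5·0.5 + 3.5·-0.5 + 0·0.5 + 0.9·-0.5 + 0.3·2.

2.6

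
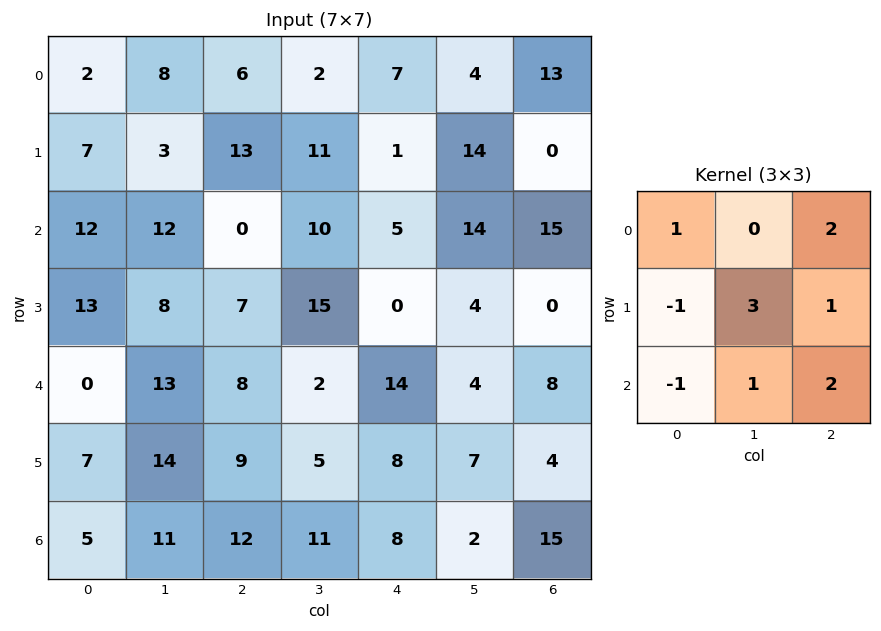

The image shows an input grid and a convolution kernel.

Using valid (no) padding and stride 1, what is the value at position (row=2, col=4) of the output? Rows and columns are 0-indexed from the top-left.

The receptive field on the input at this output position is [5 14 15 / 0 4 0 / 14 4 8]. Elementwise product with the kernel and sum: 5·1 + 15·2 + 0·-1 + 4·3 + 0·1 + 14·-1 + 4·1 + 8·2.

53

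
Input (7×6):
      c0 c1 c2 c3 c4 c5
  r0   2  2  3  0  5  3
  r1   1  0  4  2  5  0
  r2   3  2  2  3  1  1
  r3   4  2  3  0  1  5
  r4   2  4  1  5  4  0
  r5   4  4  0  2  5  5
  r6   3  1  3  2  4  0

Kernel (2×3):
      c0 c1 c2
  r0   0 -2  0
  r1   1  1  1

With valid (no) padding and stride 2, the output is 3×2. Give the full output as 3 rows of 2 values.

Output[0,0]: The receptive field on the input at this output position is [2 2 3 / 1 0 4]. Elementwise product with the kernel and sum: 2·-2 + 1·1 + 0·1 + 4·1.
Output[0,1]: The receptive field on the input at this output position is [3 0 5 / 4 2 5]. Elementwise product with the kernel and sum: 0·-2 + 4·1 + 2·1 + 5·1.

1 11
5 -2
0 -3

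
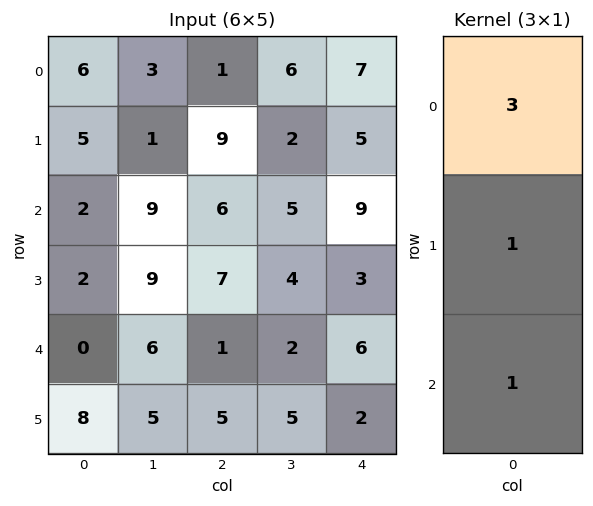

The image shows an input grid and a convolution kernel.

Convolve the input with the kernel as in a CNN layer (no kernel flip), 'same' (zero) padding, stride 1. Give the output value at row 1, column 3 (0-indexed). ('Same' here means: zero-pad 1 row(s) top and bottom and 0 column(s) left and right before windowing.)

25

The receptive field on the zero-padded input at this output position is [6 / 2 / 5]. Elementwise product with the kernel and sum: 6·3 + 2·1 + 5·1.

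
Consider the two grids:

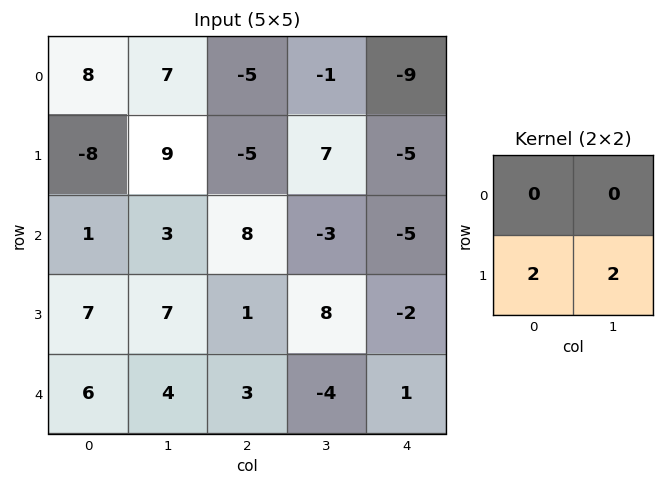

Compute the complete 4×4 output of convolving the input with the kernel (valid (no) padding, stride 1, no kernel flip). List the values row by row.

2 8 4 4
8 22 10 -16
28 16 18 12
20 14 -2 -6

Output[0,0]: The receptive field on the input at this output position is [8 7 / -8 9]. Elementwise product with the kernel and sum: -8·2 + 9·2.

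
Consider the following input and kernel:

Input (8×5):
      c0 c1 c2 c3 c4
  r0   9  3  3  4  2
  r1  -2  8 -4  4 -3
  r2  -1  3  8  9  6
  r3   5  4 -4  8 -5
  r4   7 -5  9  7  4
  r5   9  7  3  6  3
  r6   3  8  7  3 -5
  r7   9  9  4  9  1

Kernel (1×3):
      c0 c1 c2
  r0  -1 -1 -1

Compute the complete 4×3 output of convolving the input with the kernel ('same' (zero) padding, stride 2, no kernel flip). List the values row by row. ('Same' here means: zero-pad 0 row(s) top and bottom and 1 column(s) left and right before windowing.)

-12 -10 -6
-2 -20 -15
-2 -11 -11
-11 -18 2

Output[0,0]: The receptive field on the zero-padded input at this output position is [0 9 3]. Elementwise product with the kernel and sum: 0·-1 + 9·-1 + 3·-1.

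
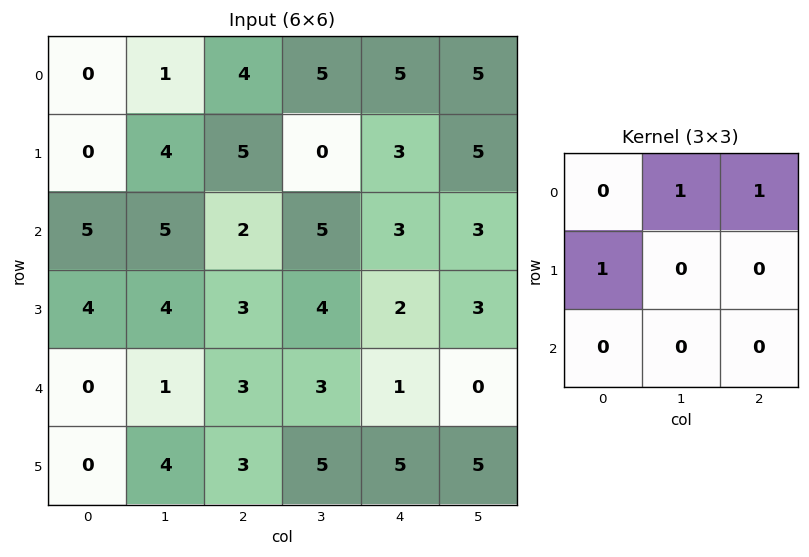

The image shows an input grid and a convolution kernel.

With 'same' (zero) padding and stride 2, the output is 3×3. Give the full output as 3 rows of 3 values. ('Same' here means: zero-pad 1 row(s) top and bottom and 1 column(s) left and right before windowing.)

Output[0,0]: The receptive field on the zero-padded input at this output position is [0 0 0 / 0 0 1 / 0 0 4]. Elementwise product with the kernel and sum: 0·1 + 0·1 + 0·1.

0 1 5
4 10 13
8 8 8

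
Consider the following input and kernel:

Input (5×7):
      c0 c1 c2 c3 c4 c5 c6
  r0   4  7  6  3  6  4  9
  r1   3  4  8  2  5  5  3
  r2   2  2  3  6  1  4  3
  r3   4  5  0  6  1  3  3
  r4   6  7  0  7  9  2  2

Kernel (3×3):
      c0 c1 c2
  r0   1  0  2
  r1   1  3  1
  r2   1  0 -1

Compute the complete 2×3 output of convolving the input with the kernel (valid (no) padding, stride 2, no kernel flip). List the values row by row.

Output[0,0]: The receptive field on the input at this output position is [4 7 6 / 3 4 8 / 2 2 3]. Elementwise product with the kernel and sum: 4·1 + 6·2 + 3·1 + 4·3 + 8·1 + 2·1 + 3·-1.

38 39 45
33 15 27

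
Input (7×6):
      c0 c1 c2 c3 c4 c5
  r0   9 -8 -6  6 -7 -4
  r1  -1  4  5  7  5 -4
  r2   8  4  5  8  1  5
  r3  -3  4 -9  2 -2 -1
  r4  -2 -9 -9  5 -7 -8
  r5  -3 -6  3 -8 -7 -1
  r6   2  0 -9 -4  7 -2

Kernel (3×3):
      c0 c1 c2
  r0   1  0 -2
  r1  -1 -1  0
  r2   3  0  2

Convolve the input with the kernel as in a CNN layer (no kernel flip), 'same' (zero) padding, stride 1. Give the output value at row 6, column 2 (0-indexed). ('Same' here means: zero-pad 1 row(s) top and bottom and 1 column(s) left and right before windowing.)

19

The receptive field on the zero-padded input at this output position is [-6 3 -8 / 0 -9 -4 / 0 0 0]. Elementwise product with the kernel and sum: -6·1 + -8·-2 + 0·-1 + -9·-1 + 0·3 + 0·2.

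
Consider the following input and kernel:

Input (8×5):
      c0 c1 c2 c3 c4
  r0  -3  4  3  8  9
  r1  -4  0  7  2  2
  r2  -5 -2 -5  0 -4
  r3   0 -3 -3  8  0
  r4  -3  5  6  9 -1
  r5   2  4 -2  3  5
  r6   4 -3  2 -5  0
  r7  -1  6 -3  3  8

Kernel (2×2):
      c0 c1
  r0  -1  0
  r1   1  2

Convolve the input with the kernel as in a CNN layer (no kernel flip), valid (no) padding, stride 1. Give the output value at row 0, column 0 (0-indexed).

The receptive field on the input at this output position is [-3 4 / -4 0]. Elementwise product with the kernel and sum: -3·-1 + -4·1 + 0·2.

-1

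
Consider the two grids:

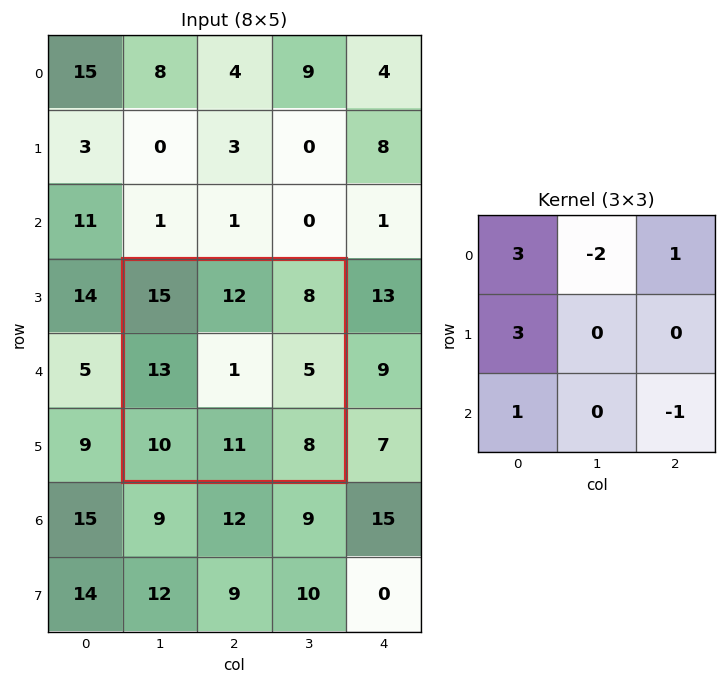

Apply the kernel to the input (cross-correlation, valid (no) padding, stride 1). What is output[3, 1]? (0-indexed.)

The receptive field on the input at this output position is [15 12 8 / 13 1 5 / 10 11 8]. Elementwise product with the kernel and sum: 15·3 + 12·-2 + 8·1 + 13·3 + 10·1 + 8·-1.

70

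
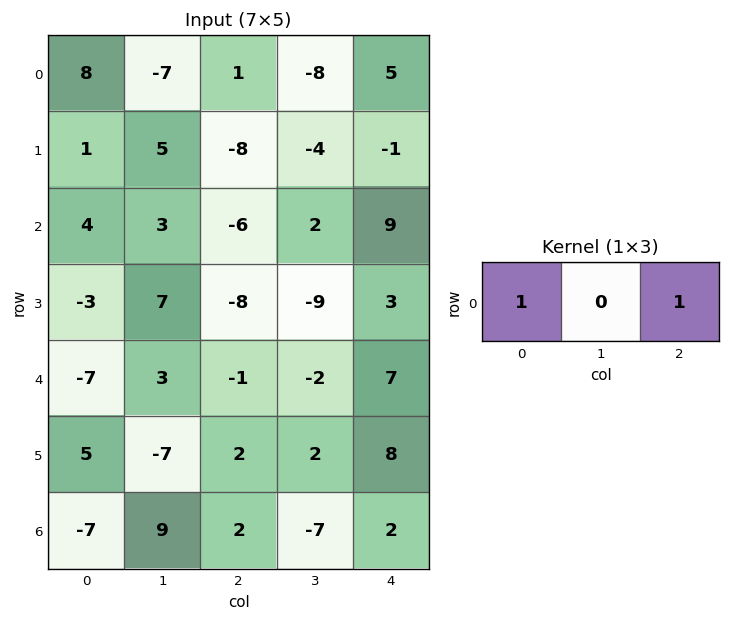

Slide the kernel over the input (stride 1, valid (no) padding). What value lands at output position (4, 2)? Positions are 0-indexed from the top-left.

6

The receptive field on the input at this output position is [-1 -2 7]. Elementwise product with the kernel and sum: -1·1 + 7·1.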